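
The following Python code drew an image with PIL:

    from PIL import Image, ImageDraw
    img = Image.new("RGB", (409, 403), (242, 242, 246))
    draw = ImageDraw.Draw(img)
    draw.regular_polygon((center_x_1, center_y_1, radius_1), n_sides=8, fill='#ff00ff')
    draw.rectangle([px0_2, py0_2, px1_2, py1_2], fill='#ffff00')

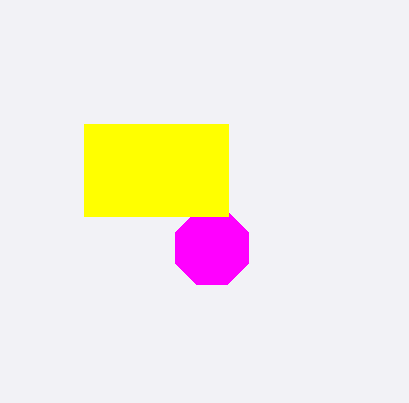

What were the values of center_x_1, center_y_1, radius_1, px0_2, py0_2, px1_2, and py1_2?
center_x_1 = 212; center_y_1 = 248; radius_1 = 40; px0_2 = 84; py0_2 = 124; px1_2 = 228; py1_2 = 216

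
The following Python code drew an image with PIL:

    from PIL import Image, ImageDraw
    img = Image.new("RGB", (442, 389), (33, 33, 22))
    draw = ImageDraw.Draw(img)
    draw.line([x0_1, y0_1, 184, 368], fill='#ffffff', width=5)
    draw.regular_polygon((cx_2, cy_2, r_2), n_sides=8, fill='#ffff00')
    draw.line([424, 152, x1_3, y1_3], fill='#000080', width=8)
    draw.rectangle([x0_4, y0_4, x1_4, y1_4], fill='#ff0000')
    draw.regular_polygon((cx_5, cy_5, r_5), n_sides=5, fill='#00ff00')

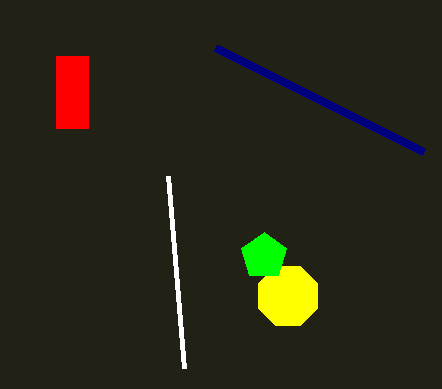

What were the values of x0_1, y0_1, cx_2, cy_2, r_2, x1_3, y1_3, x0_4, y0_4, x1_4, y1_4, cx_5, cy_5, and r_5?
x0_1 = 168; y0_1 = 176; cx_2 = 288; cy_2 = 296; r_2 = 32; x1_3 = 216; y1_3 = 48; x0_4 = 56; y0_4 = 56; x1_4 = 88; y1_4 = 128; cx_5 = 264; cy_5 = 256; r_5 = 24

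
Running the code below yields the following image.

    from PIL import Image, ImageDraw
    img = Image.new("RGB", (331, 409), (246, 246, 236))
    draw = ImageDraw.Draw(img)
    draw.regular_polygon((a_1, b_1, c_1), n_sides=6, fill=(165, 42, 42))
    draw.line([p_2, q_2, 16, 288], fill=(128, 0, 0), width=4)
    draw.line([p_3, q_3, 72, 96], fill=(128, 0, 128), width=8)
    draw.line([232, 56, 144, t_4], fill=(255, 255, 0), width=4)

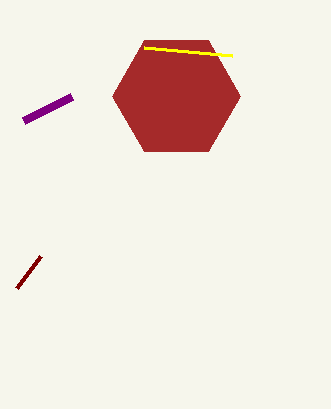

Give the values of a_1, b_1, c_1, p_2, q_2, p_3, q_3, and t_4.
a_1 = 176, b_1 = 96, c_1 = 64, p_2 = 40, q_2 = 256, p_3 = 24, q_3 = 120, t_4 = 48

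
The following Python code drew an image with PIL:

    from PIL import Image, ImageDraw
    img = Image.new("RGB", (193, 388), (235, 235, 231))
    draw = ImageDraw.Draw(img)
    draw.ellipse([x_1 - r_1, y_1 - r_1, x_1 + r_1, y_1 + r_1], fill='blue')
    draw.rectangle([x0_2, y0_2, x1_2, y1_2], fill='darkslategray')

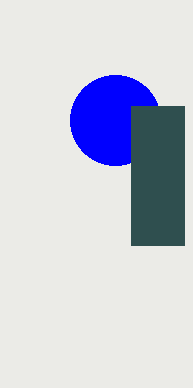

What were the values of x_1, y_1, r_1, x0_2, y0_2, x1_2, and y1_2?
x_1 = 115, y_1 = 120, r_1 = 45, x0_2 = 131, y0_2 = 106, x1_2 = 184, y1_2 = 245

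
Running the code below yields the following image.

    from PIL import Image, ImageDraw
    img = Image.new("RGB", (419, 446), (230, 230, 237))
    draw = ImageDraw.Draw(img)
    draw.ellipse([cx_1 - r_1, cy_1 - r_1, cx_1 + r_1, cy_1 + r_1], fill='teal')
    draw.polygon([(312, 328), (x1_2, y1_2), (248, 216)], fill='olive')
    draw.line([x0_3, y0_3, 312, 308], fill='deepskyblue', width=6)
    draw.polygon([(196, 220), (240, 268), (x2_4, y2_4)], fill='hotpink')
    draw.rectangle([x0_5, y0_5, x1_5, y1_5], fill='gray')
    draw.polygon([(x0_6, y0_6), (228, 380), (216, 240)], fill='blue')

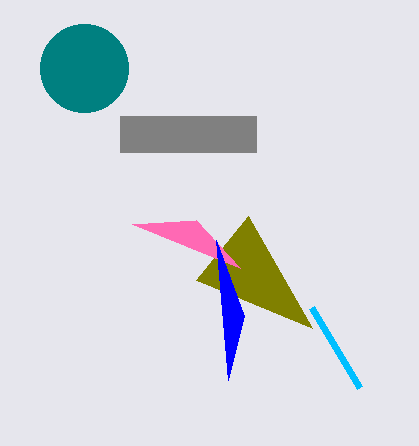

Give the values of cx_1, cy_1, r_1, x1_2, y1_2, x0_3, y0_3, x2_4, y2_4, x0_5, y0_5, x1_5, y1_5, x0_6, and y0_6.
cx_1 = 84
cy_1 = 68
r_1 = 44
x1_2 = 196
y1_2 = 280
x0_3 = 360
y0_3 = 388
x2_4 = 132
y2_4 = 224
x0_5 = 120
y0_5 = 116
x1_5 = 256
y1_5 = 152
x0_6 = 244
y0_6 = 316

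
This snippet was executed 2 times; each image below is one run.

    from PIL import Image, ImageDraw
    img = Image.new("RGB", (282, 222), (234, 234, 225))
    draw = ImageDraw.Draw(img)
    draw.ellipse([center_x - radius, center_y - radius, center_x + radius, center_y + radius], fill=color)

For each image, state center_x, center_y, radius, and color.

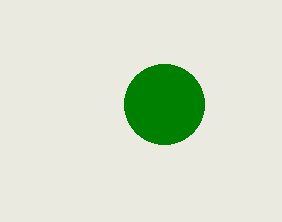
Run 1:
center_x = 164, center_y = 104, radius = 40, color = 'green'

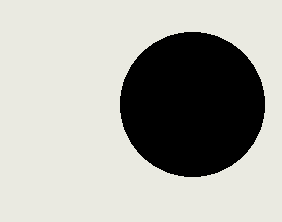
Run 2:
center_x = 192
center_y = 104
radius = 72
color = 'black'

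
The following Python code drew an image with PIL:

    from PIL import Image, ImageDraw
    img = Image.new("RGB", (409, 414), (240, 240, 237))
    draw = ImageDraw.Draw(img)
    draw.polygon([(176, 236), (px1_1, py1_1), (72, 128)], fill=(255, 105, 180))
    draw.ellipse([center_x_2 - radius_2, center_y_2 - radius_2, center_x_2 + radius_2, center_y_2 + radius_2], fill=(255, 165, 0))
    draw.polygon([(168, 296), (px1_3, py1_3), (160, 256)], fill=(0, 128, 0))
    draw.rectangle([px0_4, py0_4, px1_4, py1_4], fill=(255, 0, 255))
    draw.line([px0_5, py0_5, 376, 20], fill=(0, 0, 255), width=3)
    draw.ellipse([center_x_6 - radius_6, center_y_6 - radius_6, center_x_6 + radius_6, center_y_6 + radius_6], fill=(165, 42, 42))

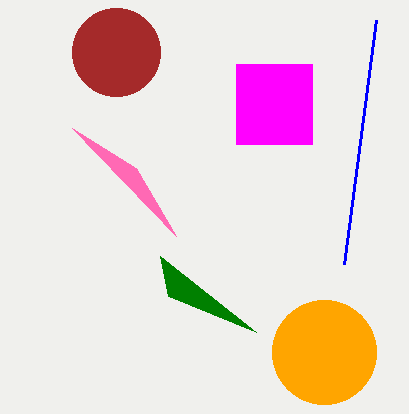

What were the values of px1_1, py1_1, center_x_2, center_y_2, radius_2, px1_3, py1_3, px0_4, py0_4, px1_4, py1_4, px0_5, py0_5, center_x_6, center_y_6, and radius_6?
px1_1 = 136, py1_1 = 168, center_x_2 = 324, center_y_2 = 352, radius_2 = 52, px1_3 = 256, py1_3 = 332, px0_4 = 236, py0_4 = 64, px1_4 = 312, py1_4 = 144, px0_5 = 344, py0_5 = 264, center_x_6 = 116, center_y_6 = 52, radius_6 = 44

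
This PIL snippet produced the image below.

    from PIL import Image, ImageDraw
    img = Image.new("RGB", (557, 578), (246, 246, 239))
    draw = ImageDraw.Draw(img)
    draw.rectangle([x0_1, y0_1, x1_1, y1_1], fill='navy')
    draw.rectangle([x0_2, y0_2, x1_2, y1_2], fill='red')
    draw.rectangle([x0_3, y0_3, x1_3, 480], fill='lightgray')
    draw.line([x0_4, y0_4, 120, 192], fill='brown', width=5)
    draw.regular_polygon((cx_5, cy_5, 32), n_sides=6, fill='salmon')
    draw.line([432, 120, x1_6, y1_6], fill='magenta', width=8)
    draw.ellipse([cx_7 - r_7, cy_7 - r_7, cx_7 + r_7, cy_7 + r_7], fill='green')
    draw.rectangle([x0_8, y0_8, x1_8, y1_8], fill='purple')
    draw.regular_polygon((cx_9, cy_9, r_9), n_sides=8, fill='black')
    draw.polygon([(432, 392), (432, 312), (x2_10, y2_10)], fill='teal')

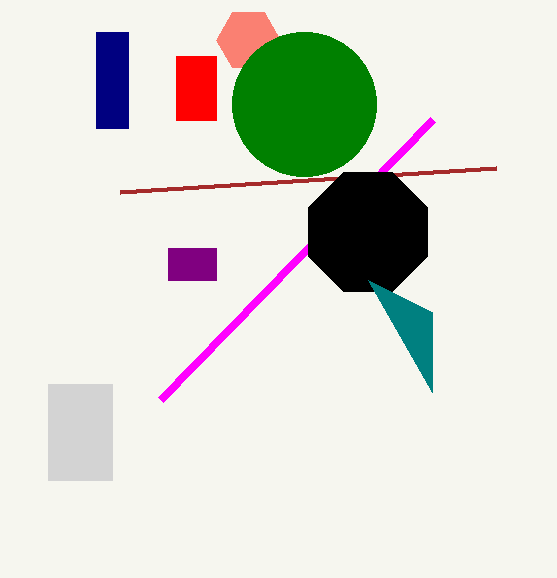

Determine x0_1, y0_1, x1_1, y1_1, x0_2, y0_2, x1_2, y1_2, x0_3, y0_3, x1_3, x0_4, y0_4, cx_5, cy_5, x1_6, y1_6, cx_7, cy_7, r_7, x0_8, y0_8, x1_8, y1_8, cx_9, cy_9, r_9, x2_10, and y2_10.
x0_1 = 96
y0_1 = 32
x1_1 = 128
y1_1 = 128
x0_2 = 176
y0_2 = 56
x1_2 = 216
y1_2 = 120
x0_3 = 48
y0_3 = 384
x1_3 = 112
x0_4 = 496
y0_4 = 168
cx_5 = 248
cy_5 = 40
x1_6 = 160
y1_6 = 400
cx_7 = 304
cy_7 = 104
r_7 = 72
x0_8 = 168
y0_8 = 248
x1_8 = 216
y1_8 = 280
cx_9 = 368
cy_9 = 232
r_9 = 64
x2_10 = 368
y2_10 = 280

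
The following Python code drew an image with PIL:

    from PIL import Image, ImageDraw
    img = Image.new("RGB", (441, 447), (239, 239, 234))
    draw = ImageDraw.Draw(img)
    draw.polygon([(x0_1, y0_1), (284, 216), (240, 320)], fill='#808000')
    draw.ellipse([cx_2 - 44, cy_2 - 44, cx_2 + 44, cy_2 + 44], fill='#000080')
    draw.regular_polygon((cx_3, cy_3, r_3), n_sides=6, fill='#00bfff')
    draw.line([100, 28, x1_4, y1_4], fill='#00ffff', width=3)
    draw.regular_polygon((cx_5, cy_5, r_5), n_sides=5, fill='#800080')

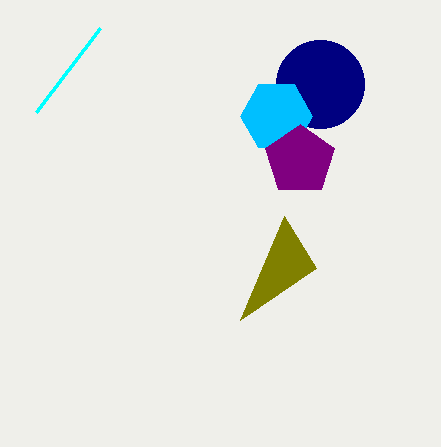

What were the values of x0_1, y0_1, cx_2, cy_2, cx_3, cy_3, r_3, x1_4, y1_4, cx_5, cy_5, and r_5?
x0_1 = 316; y0_1 = 268; cx_2 = 320; cy_2 = 84; cx_3 = 276; cy_3 = 116; r_3 = 36; x1_4 = 36; y1_4 = 112; cx_5 = 300; cy_5 = 160; r_5 = 36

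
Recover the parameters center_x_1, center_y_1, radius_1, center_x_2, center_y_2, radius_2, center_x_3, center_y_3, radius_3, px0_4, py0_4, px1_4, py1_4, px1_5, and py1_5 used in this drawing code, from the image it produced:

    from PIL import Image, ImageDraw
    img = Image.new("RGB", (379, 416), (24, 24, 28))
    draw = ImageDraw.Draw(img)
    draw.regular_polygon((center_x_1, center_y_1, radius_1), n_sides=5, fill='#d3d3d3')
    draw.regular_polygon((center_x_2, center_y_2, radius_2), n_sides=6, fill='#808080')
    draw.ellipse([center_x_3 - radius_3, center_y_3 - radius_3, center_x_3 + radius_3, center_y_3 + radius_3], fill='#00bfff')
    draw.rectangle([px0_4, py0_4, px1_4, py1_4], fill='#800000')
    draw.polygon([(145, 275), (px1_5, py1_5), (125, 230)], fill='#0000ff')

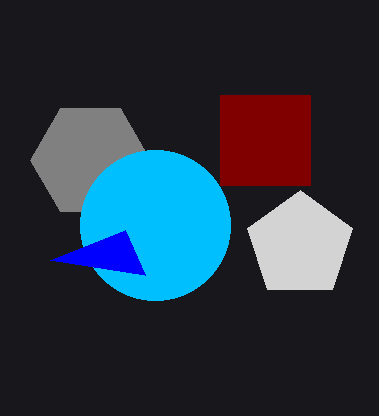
center_x_1 = 300; center_y_1 = 245; radius_1 = 55; center_x_2 = 90; center_y_2 = 160; radius_2 = 60; center_x_3 = 155; center_y_3 = 225; radius_3 = 75; px0_4 = 220; py0_4 = 95; px1_4 = 310; py1_4 = 185; px1_5 = 50; py1_5 = 260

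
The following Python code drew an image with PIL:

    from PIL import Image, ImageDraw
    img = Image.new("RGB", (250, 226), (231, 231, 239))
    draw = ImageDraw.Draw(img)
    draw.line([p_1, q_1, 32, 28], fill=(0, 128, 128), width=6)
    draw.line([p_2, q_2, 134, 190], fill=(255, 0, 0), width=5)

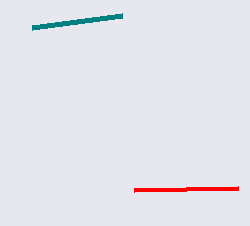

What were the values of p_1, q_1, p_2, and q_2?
p_1 = 122, q_1 = 16, p_2 = 238, q_2 = 188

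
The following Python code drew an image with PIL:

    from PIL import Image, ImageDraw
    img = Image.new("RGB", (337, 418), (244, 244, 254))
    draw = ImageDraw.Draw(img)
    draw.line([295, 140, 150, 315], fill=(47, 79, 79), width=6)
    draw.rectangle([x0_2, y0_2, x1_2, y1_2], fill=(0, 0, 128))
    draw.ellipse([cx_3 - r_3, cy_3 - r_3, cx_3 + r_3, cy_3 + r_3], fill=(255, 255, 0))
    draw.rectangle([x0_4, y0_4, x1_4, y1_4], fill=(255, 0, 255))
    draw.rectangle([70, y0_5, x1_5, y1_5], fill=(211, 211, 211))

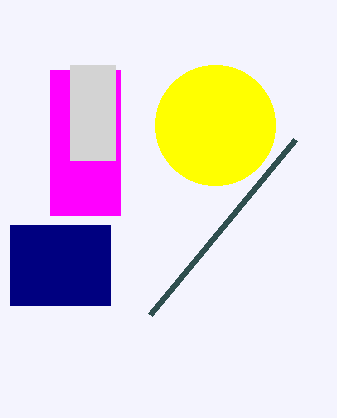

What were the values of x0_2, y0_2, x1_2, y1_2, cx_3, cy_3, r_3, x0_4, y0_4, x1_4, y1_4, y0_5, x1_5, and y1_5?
x0_2 = 10
y0_2 = 225
x1_2 = 110
y1_2 = 305
cx_3 = 215
cy_3 = 125
r_3 = 60
x0_4 = 50
y0_4 = 70
x1_4 = 120
y1_4 = 215
y0_5 = 65
x1_5 = 115
y1_5 = 160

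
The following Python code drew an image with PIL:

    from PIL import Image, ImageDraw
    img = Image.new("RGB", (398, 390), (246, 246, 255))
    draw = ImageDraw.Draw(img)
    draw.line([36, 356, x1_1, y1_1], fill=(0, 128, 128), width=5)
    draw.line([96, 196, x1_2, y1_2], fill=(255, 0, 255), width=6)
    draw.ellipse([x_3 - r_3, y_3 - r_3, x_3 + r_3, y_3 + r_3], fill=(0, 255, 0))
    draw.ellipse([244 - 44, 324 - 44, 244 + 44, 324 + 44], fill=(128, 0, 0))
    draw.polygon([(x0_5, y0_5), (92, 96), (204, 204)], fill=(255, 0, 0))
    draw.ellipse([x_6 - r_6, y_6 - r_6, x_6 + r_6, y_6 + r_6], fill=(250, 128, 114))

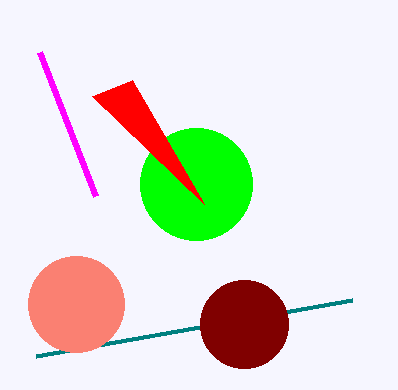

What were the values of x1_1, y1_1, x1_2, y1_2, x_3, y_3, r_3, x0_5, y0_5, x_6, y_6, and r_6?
x1_1 = 352
y1_1 = 300
x1_2 = 40
y1_2 = 52
x_3 = 196
y_3 = 184
r_3 = 56
x0_5 = 132
y0_5 = 80
x_6 = 76
y_6 = 304
r_6 = 48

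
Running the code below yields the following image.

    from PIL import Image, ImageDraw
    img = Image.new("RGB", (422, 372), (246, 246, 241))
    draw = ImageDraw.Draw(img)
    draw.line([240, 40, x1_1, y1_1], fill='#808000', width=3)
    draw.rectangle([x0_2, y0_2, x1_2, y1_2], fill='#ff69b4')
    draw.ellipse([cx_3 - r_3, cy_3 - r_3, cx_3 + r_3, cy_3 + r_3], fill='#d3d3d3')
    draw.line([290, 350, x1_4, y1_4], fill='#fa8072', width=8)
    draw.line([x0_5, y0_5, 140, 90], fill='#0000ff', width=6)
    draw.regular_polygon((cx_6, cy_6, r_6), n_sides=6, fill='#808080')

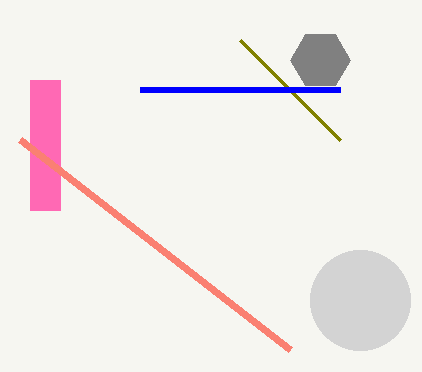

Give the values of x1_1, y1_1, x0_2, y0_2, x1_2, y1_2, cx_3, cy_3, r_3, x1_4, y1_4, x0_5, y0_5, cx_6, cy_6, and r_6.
x1_1 = 340, y1_1 = 140, x0_2 = 30, y0_2 = 80, x1_2 = 60, y1_2 = 210, cx_3 = 360, cy_3 = 300, r_3 = 50, x1_4 = 20, y1_4 = 140, x0_5 = 340, y0_5 = 90, cx_6 = 320, cy_6 = 60, r_6 = 30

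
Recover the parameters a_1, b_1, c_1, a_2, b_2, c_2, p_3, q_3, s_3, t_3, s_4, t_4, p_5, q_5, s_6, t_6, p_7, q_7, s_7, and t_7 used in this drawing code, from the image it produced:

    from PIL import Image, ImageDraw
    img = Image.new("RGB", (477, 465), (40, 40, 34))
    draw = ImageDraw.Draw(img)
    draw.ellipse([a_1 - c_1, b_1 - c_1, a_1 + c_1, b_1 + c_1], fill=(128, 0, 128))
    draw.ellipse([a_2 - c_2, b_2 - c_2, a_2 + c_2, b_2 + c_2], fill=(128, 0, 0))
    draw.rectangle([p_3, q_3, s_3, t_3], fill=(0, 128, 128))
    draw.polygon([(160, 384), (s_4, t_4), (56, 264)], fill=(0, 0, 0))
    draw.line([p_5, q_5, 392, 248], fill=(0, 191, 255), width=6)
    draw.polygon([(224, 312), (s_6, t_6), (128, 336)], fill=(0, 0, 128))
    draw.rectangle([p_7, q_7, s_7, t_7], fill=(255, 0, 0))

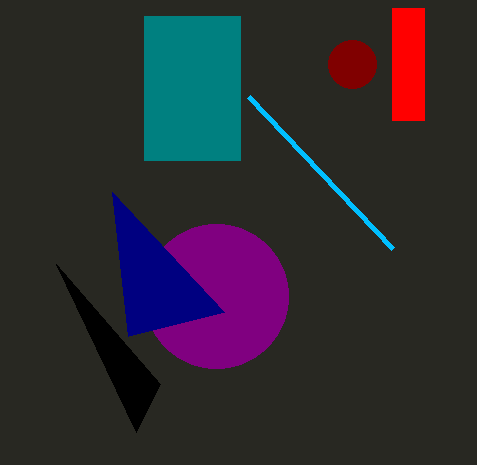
a_1 = 216
b_1 = 296
c_1 = 72
a_2 = 352
b_2 = 64
c_2 = 24
p_3 = 144
q_3 = 16
s_3 = 240
t_3 = 160
s_4 = 136
t_4 = 432
p_5 = 248
q_5 = 96
s_6 = 112
t_6 = 192
p_7 = 392
q_7 = 8
s_7 = 424
t_7 = 120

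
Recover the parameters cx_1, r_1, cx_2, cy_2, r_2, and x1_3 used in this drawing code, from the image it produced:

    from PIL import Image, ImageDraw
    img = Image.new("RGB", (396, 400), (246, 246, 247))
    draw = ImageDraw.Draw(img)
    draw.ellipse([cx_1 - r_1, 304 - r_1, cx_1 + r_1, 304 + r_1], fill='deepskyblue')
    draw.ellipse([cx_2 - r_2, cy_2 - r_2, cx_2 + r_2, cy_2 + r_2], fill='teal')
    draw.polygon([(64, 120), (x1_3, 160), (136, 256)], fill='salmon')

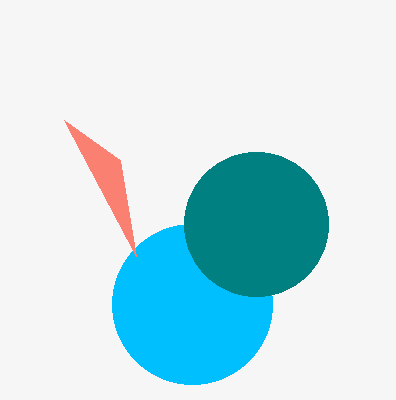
cx_1 = 192, r_1 = 80, cx_2 = 256, cy_2 = 224, r_2 = 72, x1_3 = 120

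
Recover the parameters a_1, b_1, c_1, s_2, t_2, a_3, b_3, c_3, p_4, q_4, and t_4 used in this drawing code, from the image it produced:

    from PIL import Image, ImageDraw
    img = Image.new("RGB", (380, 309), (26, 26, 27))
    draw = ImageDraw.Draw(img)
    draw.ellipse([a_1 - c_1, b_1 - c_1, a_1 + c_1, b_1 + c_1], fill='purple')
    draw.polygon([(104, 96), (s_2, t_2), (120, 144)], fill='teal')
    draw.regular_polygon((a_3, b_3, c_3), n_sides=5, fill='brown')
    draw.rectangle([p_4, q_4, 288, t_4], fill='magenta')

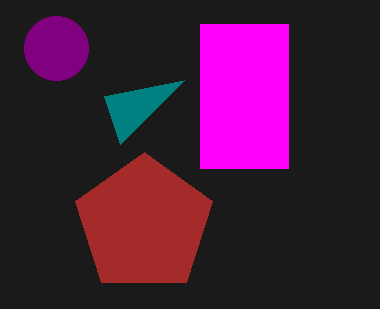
a_1 = 56
b_1 = 48
c_1 = 32
s_2 = 184
t_2 = 80
a_3 = 144
b_3 = 224
c_3 = 72
p_4 = 200
q_4 = 24
t_4 = 168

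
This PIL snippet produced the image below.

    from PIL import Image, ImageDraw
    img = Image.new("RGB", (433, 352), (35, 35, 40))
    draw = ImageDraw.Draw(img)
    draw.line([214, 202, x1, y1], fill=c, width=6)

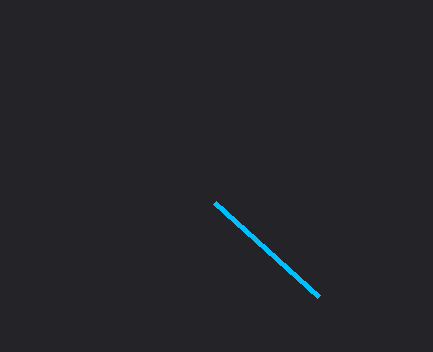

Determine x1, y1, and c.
x1 = 318, y1 = 296, c = 'deepskyblue'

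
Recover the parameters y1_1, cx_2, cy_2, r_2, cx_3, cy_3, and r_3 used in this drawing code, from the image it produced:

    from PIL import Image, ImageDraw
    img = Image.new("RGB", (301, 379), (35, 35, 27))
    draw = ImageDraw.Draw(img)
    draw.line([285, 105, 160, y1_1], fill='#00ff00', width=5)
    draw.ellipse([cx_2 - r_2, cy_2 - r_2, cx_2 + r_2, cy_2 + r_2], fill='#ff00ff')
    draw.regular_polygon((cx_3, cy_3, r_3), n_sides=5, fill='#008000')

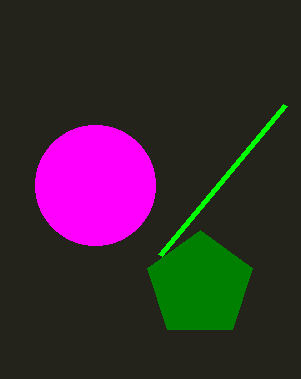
y1_1 = 255; cx_2 = 95; cy_2 = 185; r_2 = 60; cx_3 = 200; cy_3 = 285; r_3 = 55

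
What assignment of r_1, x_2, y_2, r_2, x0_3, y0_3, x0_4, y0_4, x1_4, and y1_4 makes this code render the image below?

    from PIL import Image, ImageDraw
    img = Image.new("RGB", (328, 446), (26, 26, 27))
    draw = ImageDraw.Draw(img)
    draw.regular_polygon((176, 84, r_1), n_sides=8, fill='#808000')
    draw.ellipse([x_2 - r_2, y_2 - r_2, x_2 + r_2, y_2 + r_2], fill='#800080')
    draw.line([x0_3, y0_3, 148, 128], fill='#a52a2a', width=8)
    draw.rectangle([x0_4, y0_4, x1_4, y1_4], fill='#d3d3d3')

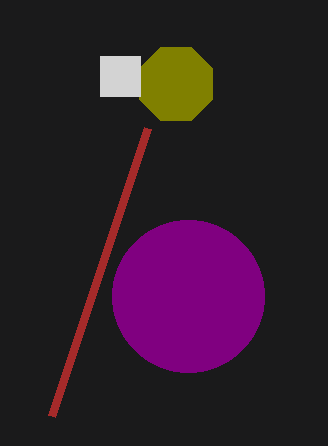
r_1 = 40; x_2 = 188; y_2 = 296; r_2 = 76; x0_3 = 52; y0_3 = 416; x0_4 = 100; y0_4 = 56; x1_4 = 140; y1_4 = 96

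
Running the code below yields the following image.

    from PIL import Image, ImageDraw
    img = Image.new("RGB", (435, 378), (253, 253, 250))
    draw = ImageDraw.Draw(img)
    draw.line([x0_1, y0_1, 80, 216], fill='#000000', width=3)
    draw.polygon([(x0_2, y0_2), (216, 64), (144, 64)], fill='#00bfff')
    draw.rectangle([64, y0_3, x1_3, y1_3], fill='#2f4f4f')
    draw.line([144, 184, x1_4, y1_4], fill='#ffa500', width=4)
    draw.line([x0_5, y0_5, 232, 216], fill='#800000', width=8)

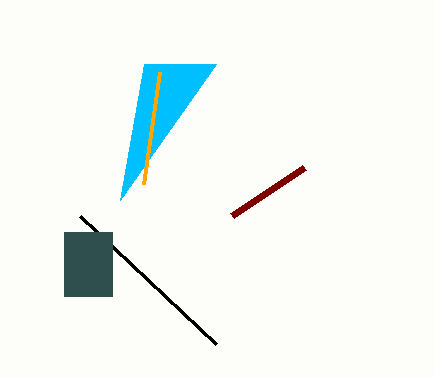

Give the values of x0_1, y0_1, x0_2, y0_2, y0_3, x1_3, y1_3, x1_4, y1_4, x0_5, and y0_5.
x0_1 = 216
y0_1 = 344
x0_2 = 120
y0_2 = 200
y0_3 = 232
x1_3 = 112
y1_3 = 296
x1_4 = 160
y1_4 = 72
x0_5 = 304
y0_5 = 168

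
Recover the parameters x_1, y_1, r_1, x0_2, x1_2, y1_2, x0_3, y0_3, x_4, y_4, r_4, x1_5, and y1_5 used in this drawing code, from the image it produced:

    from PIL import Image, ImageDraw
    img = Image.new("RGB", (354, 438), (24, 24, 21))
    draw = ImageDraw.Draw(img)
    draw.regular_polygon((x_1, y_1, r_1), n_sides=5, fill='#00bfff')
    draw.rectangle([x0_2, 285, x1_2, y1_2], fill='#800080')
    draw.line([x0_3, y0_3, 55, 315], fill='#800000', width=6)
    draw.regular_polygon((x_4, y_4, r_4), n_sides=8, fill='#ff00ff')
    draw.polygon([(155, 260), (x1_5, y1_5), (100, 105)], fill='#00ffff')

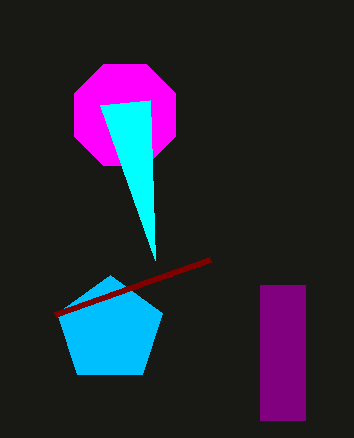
x_1 = 110, y_1 = 330, r_1 = 55, x0_2 = 260, x1_2 = 305, y1_2 = 420, x0_3 = 210, y0_3 = 260, x_4 = 125, y_4 = 115, r_4 = 55, x1_5 = 150, y1_5 = 100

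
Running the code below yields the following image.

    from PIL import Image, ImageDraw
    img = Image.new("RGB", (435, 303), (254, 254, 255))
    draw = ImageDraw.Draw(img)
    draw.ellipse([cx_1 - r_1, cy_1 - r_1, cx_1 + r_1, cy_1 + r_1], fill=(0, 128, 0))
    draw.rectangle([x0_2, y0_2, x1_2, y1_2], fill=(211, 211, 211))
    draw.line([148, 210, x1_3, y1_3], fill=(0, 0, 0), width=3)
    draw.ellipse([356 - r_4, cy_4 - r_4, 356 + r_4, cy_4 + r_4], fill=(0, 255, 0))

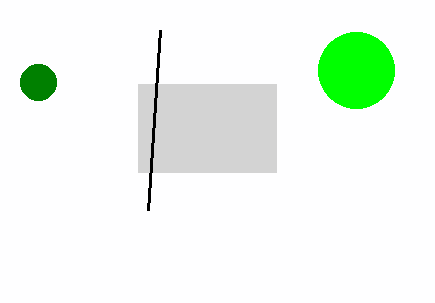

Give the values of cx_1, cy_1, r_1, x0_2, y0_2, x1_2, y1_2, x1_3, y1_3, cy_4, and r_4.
cx_1 = 38
cy_1 = 82
r_1 = 18
x0_2 = 138
y0_2 = 84
x1_2 = 276
y1_2 = 172
x1_3 = 160
y1_3 = 30
cy_4 = 70
r_4 = 38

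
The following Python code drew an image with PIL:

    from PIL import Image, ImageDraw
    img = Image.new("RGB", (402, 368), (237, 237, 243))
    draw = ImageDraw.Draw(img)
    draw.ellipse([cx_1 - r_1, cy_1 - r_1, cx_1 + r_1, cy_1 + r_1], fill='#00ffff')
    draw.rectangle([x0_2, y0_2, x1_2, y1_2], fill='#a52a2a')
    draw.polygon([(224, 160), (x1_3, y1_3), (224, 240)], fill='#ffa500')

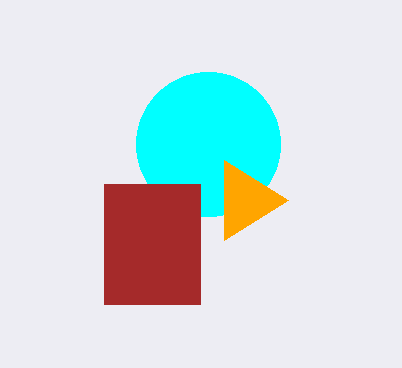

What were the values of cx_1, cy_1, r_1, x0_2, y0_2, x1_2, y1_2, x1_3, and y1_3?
cx_1 = 208
cy_1 = 144
r_1 = 72
x0_2 = 104
y0_2 = 184
x1_2 = 200
y1_2 = 304
x1_3 = 288
y1_3 = 200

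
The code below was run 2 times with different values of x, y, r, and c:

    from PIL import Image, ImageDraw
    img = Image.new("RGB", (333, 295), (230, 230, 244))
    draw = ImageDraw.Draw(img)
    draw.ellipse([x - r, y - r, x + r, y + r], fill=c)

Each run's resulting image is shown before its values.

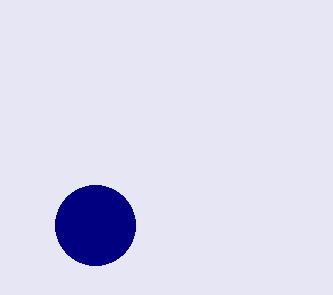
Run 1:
x = 95; y = 225; r = 40; c = 'navy'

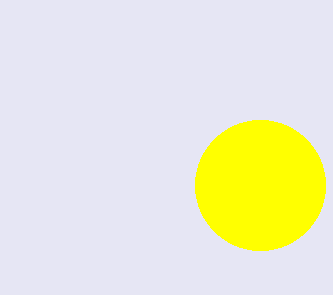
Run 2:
x = 260
y = 185
r = 65
c = 'yellow'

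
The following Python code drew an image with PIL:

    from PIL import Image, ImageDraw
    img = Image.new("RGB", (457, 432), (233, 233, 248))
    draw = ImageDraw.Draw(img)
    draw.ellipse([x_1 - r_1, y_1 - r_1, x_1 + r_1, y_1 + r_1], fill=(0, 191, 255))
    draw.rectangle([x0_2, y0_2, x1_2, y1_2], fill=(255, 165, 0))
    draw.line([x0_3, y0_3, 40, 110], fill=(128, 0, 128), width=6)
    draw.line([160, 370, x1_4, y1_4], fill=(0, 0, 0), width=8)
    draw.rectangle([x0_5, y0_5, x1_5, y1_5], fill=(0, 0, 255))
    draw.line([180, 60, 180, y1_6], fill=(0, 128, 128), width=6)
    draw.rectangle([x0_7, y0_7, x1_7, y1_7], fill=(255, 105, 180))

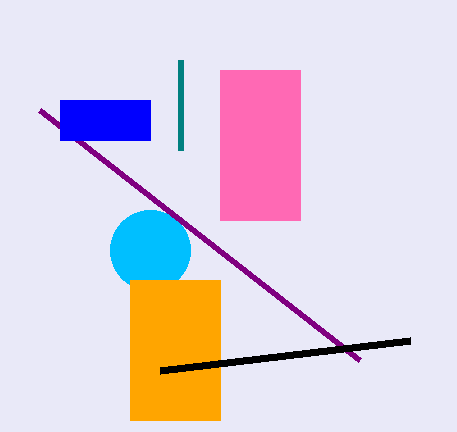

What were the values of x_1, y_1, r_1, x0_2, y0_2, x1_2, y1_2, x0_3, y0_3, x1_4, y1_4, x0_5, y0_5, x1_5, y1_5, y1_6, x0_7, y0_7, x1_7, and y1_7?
x_1 = 150; y_1 = 250; r_1 = 40; x0_2 = 130; y0_2 = 280; x1_2 = 220; y1_2 = 420; x0_3 = 360; y0_3 = 360; x1_4 = 410; y1_4 = 340; x0_5 = 60; y0_5 = 100; x1_5 = 150; y1_5 = 140; y1_6 = 150; x0_7 = 220; y0_7 = 70; x1_7 = 300; y1_7 = 220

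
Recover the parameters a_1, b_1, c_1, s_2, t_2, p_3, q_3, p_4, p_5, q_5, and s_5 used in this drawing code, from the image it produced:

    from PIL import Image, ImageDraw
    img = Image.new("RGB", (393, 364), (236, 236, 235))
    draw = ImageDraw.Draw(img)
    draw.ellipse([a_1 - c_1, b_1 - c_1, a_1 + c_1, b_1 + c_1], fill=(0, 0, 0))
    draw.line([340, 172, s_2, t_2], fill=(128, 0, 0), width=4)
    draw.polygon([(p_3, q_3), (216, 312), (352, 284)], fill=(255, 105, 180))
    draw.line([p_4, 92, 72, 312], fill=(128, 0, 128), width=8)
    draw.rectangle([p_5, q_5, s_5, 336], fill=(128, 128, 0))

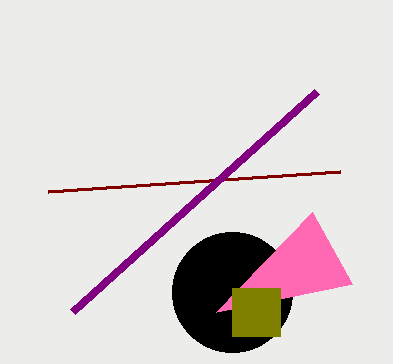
a_1 = 232, b_1 = 292, c_1 = 60, s_2 = 48, t_2 = 192, p_3 = 312, q_3 = 212, p_4 = 316, p_5 = 232, q_5 = 288, s_5 = 280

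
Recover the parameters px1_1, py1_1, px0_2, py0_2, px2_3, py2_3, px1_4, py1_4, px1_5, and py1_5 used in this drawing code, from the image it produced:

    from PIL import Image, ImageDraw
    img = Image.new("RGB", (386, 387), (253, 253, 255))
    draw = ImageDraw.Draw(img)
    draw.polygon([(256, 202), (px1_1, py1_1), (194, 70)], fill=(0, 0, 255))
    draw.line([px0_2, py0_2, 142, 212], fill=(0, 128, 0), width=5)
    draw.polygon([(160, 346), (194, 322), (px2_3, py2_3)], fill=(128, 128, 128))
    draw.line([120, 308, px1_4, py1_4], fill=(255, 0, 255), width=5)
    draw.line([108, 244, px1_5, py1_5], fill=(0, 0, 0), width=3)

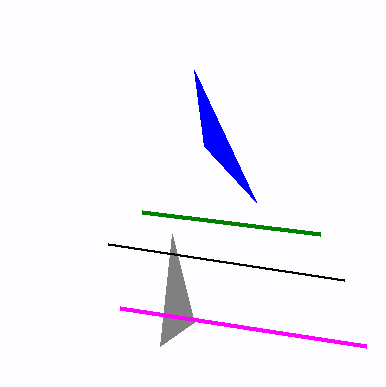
px1_1 = 204, py1_1 = 146, px0_2 = 320, py0_2 = 234, px2_3 = 172, py2_3 = 234, px1_4 = 366, py1_4 = 346, px1_5 = 344, py1_5 = 280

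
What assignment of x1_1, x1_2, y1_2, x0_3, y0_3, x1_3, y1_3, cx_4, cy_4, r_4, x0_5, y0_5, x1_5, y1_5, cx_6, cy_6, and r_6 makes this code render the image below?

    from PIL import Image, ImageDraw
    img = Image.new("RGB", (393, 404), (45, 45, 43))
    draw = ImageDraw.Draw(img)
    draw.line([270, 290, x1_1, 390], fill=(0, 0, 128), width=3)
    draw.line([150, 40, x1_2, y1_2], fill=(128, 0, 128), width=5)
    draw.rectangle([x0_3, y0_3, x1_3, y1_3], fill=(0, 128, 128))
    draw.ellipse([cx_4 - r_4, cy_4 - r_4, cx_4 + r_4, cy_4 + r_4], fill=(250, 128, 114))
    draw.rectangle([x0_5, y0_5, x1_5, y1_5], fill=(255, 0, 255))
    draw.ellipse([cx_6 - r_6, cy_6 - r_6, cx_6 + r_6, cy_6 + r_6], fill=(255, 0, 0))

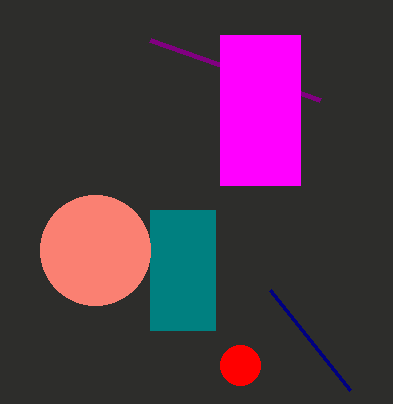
x1_1 = 350, x1_2 = 320, y1_2 = 100, x0_3 = 150, y0_3 = 210, x1_3 = 215, y1_3 = 330, cx_4 = 95, cy_4 = 250, r_4 = 55, x0_5 = 220, y0_5 = 35, x1_5 = 300, y1_5 = 185, cx_6 = 240, cy_6 = 365, r_6 = 20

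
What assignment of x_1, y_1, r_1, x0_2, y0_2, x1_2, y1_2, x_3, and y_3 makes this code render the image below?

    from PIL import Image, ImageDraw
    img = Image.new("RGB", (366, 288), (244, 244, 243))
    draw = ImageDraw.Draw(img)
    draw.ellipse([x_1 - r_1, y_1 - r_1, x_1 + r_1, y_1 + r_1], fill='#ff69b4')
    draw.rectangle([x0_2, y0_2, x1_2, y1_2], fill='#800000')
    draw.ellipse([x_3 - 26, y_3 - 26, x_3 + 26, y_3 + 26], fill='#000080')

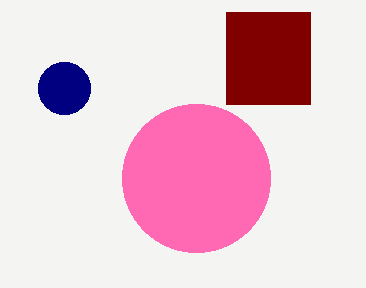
x_1 = 196, y_1 = 178, r_1 = 74, x0_2 = 226, y0_2 = 12, x1_2 = 310, y1_2 = 104, x_3 = 64, y_3 = 88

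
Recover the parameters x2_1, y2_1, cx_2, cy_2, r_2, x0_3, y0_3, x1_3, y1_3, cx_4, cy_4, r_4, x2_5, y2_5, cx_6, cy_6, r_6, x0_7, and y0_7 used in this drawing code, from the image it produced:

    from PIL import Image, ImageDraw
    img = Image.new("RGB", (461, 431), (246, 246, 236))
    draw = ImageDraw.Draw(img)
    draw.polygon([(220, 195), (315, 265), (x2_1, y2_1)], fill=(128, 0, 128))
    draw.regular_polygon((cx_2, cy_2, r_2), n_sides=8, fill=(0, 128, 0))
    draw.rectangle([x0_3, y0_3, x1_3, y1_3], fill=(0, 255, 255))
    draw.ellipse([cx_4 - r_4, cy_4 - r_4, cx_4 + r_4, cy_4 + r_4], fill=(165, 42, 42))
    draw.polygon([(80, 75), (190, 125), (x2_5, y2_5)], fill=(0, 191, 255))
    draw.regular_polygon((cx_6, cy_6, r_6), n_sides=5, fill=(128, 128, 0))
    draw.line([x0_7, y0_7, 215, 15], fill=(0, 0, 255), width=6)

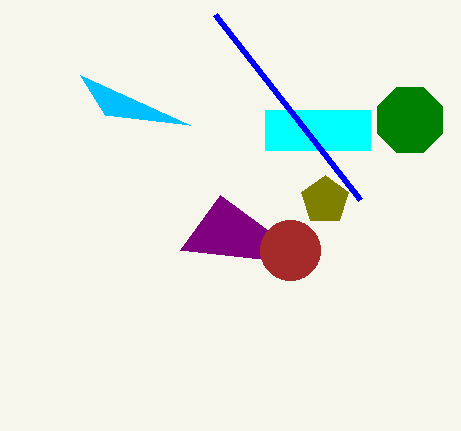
x2_1 = 180
y2_1 = 250
cx_2 = 410
cy_2 = 120
r_2 = 35
x0_3 = 265
y0_3 = 110
x1_3 = 370
y1_3 = 150
cx_4 = 290
cy_4 = 250
r_4 = 30
x2_5 = 105
y2_5 = 115
cx_6 = 325
cy_6 = 200
r_6 = 25
x0_7 = 360
y0_7 = 200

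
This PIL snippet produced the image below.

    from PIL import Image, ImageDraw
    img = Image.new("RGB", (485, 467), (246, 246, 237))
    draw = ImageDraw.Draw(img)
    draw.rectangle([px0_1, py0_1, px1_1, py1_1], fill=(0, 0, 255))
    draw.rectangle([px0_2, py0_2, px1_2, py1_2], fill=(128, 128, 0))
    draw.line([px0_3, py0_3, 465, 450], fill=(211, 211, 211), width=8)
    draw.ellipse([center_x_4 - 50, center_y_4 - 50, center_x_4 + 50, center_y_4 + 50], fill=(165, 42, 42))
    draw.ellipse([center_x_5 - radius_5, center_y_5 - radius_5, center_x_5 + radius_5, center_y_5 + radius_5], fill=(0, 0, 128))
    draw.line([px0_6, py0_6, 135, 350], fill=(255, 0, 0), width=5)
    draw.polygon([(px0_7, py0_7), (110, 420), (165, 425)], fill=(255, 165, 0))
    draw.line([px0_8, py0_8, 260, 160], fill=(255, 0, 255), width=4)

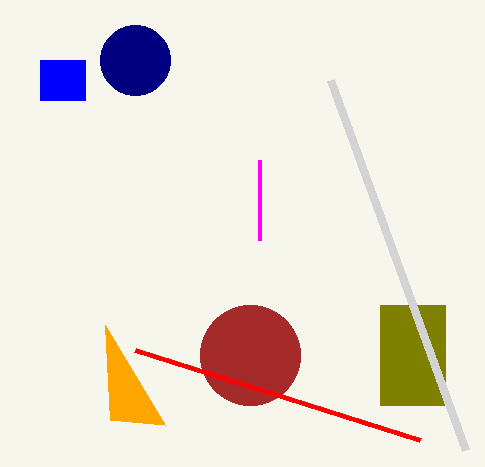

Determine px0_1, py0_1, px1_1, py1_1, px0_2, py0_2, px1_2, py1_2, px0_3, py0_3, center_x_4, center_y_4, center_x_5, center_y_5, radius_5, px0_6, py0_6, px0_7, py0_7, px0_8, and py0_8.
px0_1 = 40, py0_1 = 60, px1_1 = 85, py1_1 = 100, px0_2 = 380, py0_2 = 305, px1_2 = 445, py1_2 = 405, px0_3 = 330, py0_3 = 80, center_x_4 = 250, center_y_4 = 355, center_x_5 = 135, center_y_5 = 60, radius_5 = 35, px0_6 = 420, py0_6 = 440, px0_7 = 105, py0_7 = 325, px0_8 = 260, py0_8 = 240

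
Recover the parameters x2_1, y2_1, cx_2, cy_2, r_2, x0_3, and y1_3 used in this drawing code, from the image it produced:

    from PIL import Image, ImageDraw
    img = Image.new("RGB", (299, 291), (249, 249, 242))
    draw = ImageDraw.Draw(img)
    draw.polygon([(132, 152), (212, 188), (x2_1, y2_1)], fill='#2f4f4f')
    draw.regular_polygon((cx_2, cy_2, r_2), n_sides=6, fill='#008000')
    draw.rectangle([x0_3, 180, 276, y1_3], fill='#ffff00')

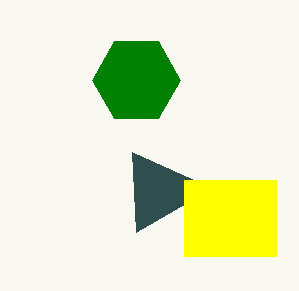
x2_1 = 136; y2_1 = 232; cx_2 = 136; cy_2 = 80; r_2 = 44; x0_3 = 184; y1_3 = 256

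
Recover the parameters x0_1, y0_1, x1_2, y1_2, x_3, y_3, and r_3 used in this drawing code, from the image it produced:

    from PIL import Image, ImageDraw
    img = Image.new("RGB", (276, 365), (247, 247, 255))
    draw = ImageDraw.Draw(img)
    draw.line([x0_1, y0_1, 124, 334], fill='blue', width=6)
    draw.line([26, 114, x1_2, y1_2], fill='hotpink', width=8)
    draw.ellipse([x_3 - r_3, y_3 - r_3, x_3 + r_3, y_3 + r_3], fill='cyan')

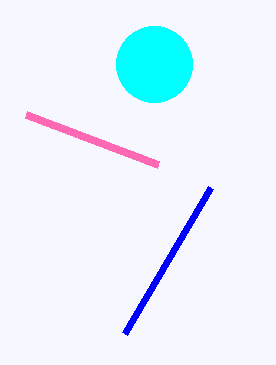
x0_1 = 210; y0_1 = 188; x1_2 = 158; y1_2 = 164; x_3 = 154; y_3 = 64; r_3 = 38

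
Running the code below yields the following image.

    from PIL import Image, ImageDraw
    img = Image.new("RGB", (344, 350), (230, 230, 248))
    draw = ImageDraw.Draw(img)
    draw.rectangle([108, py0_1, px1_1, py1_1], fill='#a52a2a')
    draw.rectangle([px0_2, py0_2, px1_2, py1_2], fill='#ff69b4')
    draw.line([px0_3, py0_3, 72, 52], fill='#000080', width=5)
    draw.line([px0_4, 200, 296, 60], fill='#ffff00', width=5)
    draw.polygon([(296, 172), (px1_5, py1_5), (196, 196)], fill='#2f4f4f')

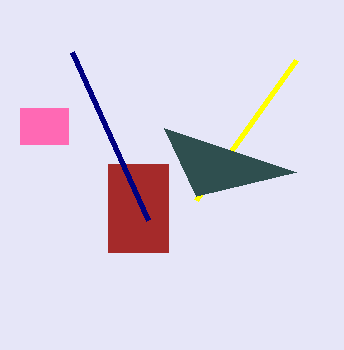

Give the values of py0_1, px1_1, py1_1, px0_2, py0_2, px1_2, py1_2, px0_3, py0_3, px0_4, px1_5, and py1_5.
py0_1 = 164; px1_1 = 168; py1_1 = 252; px0_2 = 20; py0_2 = 108; px1_2 = 68; py1_2 = 144; px0_3 = 148; py0_3 = 220; px0_4 = 196; px1_5 = 164; py1_5 = 128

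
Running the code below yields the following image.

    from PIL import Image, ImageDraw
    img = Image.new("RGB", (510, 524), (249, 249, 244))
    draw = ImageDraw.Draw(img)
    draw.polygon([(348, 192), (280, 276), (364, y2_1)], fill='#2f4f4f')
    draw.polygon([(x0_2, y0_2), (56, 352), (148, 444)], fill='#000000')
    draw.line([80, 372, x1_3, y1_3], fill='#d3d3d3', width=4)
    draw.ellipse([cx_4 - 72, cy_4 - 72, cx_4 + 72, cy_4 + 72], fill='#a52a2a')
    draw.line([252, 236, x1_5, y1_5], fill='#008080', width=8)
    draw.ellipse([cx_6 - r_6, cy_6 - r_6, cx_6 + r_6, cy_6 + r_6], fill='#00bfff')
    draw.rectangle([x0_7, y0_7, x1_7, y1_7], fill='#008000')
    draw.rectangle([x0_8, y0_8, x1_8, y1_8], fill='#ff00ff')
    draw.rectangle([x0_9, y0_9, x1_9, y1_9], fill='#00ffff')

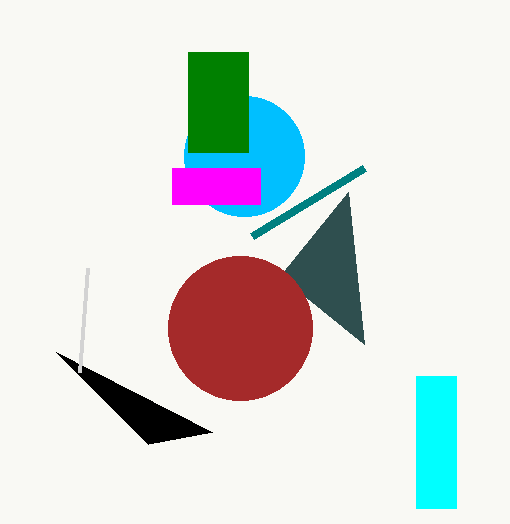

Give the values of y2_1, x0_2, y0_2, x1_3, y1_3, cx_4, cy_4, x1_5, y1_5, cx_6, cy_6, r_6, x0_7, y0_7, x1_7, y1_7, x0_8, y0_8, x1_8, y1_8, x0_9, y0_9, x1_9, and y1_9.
y2_1 = 344, x0_2 = 212, y0_2 = 432, x1_3 = 88, y1_3 = 268, cx_4 = 240, cy_4 = 328, x1_5 = 364, y1_5 = 168, cx_6 = 244, cy_6 = 156, r_6 = 60, x0_7 = 188, y0_7 = 52, x1_7 = 248, y1_7 = 152, x0_8 = 172, y0_8 = 168, x1_8 = 260, y1_8 = 204, x0_9 = 416, y0_9 = 376, x1_9 = 456, y1_9 = 508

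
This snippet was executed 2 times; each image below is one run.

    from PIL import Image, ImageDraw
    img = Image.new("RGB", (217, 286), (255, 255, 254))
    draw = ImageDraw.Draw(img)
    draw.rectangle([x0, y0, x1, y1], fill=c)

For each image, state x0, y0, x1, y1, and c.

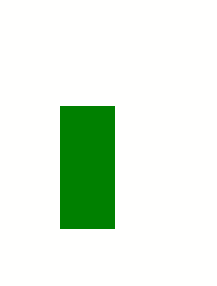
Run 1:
x0 = 60; y0 = 106; x1 = 114; y1 = 228; c = 'green'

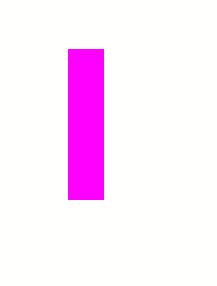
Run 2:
x0 = 68; y0 = 49; x1 = 103; y1 = 199; c = 'magenta'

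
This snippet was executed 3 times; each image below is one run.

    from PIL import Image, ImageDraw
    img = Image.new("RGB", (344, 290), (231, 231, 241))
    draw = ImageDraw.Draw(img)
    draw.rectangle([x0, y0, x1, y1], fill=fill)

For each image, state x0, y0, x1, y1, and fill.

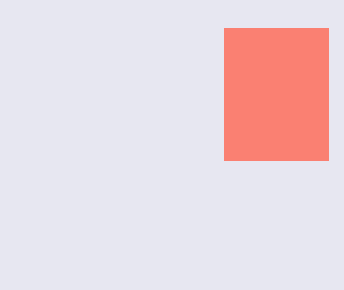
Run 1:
x0 = 224; y0 = 28; x1 = 328; y1 = 160; fill = 'salmon'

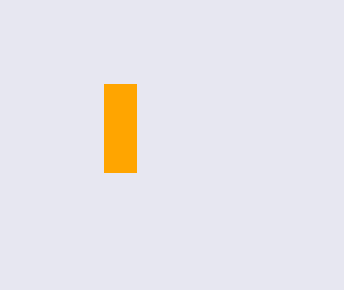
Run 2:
x0 = 104; y0 = 84; x1 = 136; y1 = 172; fill = 'orange'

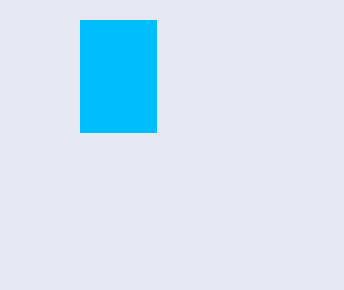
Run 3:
x0 = 80; y0 = 20; x1 = 156; y1 = 132; fill = 'deepskyblue'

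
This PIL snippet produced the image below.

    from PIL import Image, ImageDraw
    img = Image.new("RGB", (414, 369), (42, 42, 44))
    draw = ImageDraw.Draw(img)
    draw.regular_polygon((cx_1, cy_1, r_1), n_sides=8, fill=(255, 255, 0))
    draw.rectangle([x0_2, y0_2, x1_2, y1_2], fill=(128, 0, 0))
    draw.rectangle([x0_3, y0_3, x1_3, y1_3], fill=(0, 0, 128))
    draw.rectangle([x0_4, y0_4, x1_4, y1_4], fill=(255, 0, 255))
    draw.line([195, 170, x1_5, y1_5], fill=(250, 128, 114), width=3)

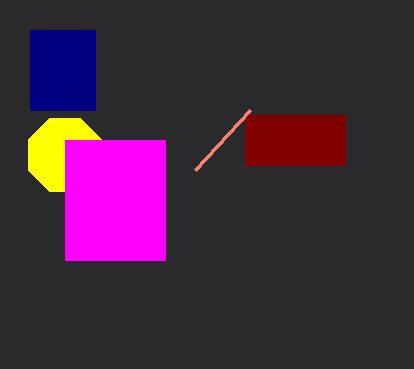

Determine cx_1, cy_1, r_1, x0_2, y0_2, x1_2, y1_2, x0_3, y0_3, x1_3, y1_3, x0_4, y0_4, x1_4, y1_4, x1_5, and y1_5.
cx_1 = 65, cy_1 = 155, r_1 = 40, x0_2 = 245, y0_2 = 115, x1_2 = 345, y1_2 = 165, x0_3 = 30, y0_3 = 30, x1_3 = 95, y1_3 = 110, x0_4 = 65, y0_4 = 140, x1_4 = 165, y1_4 = 260, x1_5 = 250, y1_5 = 110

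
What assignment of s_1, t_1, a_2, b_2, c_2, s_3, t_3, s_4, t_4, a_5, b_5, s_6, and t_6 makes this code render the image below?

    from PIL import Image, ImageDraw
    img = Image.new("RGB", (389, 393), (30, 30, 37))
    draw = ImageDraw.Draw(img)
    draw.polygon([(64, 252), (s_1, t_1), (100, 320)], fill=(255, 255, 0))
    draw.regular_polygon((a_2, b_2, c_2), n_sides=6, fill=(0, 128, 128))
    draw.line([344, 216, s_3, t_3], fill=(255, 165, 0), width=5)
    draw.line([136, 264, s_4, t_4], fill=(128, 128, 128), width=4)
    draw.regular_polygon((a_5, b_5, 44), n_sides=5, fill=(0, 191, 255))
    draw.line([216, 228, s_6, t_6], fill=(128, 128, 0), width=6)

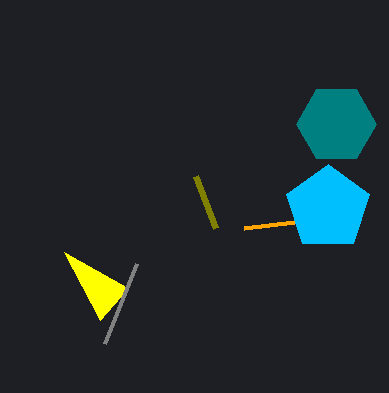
s_1 = 128; t_1 = 288; a_2 = 336; b_2 = 124; c_2 = 40; s_3 = 244; t_3 = 228; s_4 = 104; t_4 = 344; a_5 = 328; b_5 = 208; s_6 = 196; t_6 = 176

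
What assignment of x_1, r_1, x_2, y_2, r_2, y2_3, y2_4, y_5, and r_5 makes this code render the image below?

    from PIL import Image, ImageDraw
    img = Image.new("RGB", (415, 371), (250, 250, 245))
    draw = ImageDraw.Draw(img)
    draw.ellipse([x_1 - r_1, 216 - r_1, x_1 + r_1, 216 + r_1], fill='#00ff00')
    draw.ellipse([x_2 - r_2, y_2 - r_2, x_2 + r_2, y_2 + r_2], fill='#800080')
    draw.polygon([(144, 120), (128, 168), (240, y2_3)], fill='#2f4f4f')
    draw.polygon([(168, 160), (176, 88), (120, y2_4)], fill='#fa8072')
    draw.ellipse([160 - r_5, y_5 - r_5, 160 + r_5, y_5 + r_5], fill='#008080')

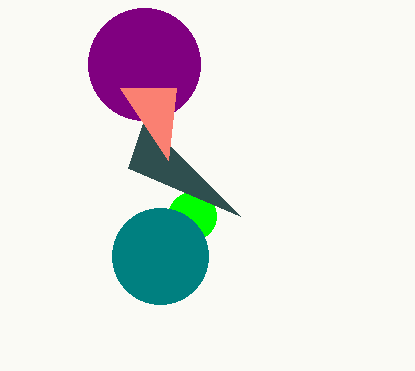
x_1 = 192; r_1 = 24; x_2 = 144; y_2 = 64; r_2 = 56; y2_3 = 216; y2_4 = 88; y_5 = 256; r_5 = 48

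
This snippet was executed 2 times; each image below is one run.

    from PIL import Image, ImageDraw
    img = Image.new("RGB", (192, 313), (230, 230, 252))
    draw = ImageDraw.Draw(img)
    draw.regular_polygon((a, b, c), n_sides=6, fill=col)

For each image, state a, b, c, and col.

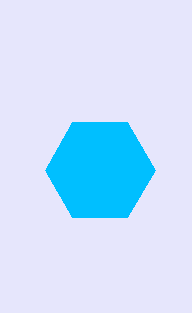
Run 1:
a = 100, b = 170, c = 55, col = 'deepskyblue'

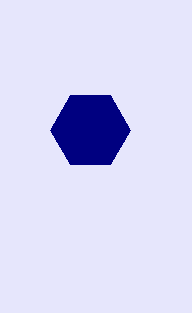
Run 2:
a = 90; b = 130; c = 40; col = 'navy'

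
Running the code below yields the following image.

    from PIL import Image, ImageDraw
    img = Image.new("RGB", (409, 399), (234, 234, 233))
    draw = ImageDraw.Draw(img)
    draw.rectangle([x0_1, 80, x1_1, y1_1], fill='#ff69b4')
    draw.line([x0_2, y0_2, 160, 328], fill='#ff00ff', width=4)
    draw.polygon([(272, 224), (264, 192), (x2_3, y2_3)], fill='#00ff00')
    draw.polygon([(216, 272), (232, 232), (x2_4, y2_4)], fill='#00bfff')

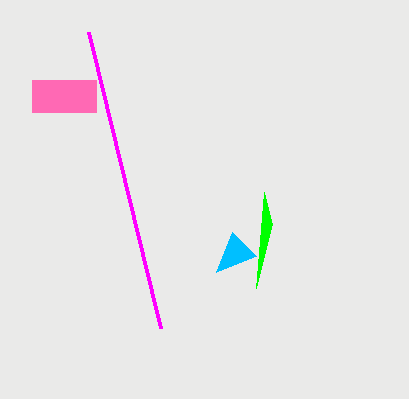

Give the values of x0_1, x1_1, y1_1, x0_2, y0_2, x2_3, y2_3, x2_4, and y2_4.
x0_1 = 32; x1_1 = 96; y1_1 = 112; x0_2 = 88; y0_2 = 32; x2_3 = 256; y2_3 = 288; x2_4 = 256; y2_4 = 256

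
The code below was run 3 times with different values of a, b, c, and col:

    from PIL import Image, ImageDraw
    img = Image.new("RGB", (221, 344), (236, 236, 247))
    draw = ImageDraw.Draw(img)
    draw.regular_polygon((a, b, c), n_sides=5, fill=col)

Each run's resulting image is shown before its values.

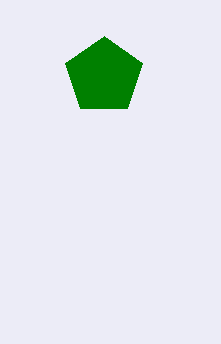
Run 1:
a = 104
b = 76
c = 40
col = 'green'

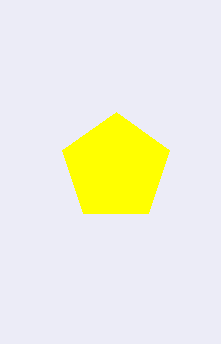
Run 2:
a = 116
b = 168
c = 56
col = 'yellow'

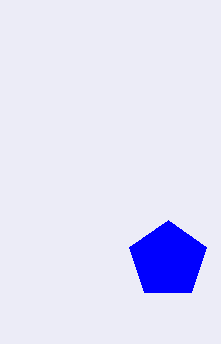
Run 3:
a = 168; b = 260; c = 40; col = 'blue'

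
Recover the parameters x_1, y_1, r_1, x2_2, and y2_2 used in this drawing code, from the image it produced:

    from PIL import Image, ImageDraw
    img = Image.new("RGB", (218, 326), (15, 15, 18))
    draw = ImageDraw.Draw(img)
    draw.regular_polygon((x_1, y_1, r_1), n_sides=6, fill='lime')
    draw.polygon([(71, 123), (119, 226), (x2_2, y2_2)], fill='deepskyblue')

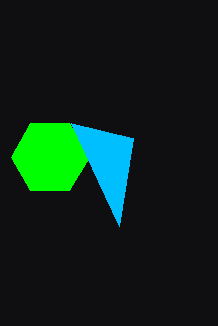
x_1 = 50; y_1 = 157; r_1 = 39; x2_2 = 133; y2_2 = 138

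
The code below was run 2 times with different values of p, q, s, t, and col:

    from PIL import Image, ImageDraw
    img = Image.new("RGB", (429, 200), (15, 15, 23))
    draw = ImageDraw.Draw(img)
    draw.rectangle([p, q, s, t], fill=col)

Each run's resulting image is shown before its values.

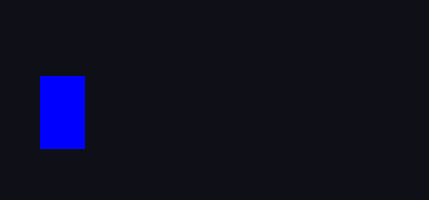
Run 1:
p = 40; q = 76; s = 84; t = 148; col = 'blue'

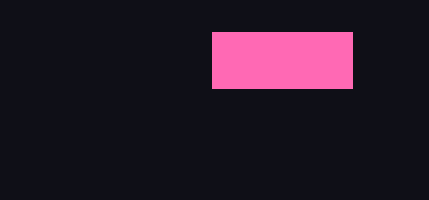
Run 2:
p = 212
q = 32
s = 352
t = 88
col = 'hotpink'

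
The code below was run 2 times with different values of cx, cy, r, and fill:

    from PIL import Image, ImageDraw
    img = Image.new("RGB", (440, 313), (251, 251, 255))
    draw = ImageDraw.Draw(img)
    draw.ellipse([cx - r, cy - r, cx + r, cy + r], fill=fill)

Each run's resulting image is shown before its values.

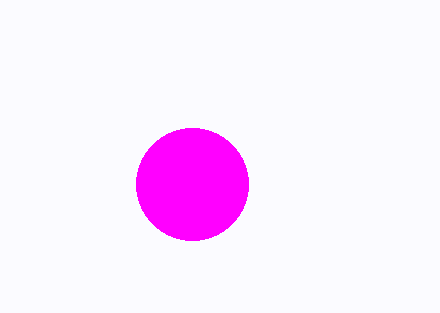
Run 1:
cx = 192
cy = 184
r = 56
fill = 'magenta'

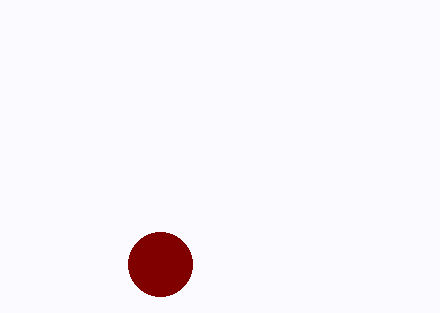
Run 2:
cx = 160
cy = 264
r = 32
fill = 'maroon'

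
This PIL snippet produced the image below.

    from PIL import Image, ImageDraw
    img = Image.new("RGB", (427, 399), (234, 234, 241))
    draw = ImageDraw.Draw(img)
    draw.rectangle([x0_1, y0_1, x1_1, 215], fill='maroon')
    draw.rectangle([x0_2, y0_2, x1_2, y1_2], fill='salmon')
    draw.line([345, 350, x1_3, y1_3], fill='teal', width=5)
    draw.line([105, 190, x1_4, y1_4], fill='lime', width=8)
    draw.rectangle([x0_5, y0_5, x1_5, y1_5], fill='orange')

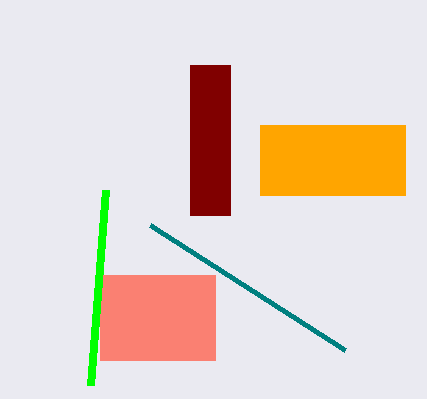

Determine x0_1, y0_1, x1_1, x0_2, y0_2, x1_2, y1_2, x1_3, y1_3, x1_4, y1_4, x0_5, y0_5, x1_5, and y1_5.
x0_1 = 190; y0_1 = 65; x1_1 = 230; x0_2 = 100; y0_2 = 275; x1_2 = 215; y1_2 = 360; x1_3 = 150; y1_3 = 225; x1_4 = 90; y1_4 = 385; x0_5 = 260; y0_5 = 125; x1_5 = 405; y1_5 = 195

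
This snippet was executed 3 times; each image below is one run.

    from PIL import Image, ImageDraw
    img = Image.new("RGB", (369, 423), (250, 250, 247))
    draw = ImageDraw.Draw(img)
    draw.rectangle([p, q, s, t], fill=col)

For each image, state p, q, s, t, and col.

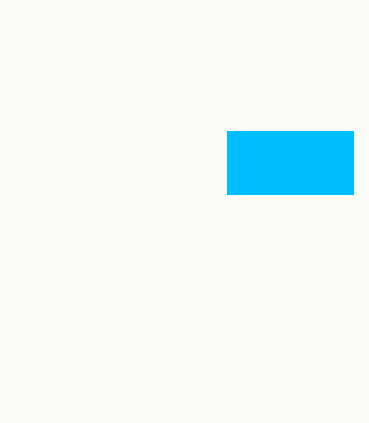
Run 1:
p = 227; q = 131; s = 353; t = 194; col = 'deepskyblue'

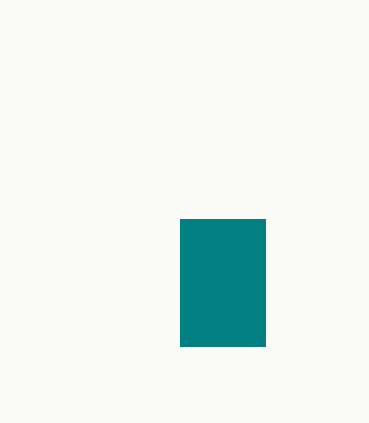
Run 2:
p = 180; q = 219; s = 265; t = 346; col = 'teal'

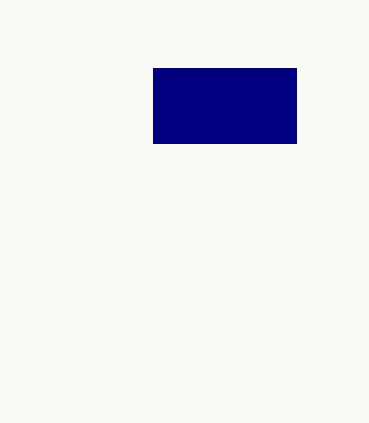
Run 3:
p = 153
q = 68
s = 296
t = 143
col = 'navy'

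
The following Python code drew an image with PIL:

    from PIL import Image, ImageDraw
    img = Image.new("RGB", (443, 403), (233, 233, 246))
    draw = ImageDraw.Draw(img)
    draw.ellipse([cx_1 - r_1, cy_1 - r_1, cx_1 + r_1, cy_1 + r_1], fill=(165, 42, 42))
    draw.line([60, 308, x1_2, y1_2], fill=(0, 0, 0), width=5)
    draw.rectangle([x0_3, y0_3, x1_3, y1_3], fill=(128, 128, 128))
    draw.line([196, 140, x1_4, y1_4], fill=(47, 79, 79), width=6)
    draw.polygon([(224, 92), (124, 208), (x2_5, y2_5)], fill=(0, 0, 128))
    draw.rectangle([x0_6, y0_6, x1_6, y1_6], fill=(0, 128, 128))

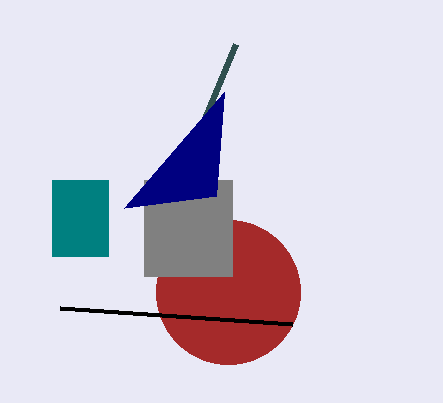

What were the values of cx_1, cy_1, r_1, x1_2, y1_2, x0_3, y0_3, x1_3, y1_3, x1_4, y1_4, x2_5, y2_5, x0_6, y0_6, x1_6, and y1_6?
cx_1 = 228; cy_1 = 292; r_1 = 72; x1_2 = 292; y1_2 = 324; x0_3 = 144; y0_3 = 180; x1_3 = 232; y1_3 = 276; x1_4 = 236; y1_4 = 44; x2_5 = 216; y2_5 = 196; x0_6 = 52; y0_6 = 180; x1_6 = 108; y1_6 = 256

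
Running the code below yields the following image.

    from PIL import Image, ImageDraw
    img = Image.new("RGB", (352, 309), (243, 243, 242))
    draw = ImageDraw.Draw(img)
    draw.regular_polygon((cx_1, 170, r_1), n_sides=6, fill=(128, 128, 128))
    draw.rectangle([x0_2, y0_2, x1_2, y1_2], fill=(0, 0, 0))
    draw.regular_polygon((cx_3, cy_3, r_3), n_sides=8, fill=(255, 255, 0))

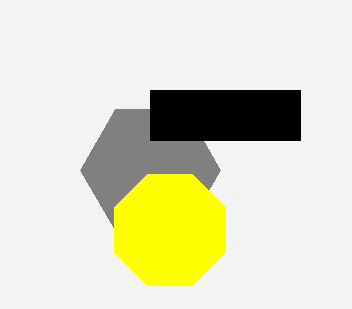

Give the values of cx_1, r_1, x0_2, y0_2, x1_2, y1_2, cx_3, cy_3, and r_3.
cx_1 = 150
r_1 = 70
x0_2 = 150
y0_2 = 90
x1_2 = 300
y1_2 = 140
cx_3 = 170
cy_3 = 230
r_3 = 60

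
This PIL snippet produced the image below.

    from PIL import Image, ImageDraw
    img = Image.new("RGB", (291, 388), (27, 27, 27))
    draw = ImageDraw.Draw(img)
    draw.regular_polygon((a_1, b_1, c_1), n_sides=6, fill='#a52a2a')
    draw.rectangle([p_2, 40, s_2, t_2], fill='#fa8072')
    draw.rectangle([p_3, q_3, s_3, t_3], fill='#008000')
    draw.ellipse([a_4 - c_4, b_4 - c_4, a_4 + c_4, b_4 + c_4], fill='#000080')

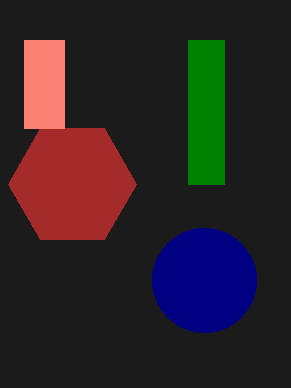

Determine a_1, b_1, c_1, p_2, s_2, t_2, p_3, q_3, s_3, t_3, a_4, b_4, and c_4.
a_1 = 72, b_1 = 184, c_1 = 64, p_2 = 24, s_2 = 64, t_2 = 128, p_3 = 188, q_3 = 40, s_3 = 224, t_3 = 184, a_4 = 204, b_4 = 280, c_4 = 52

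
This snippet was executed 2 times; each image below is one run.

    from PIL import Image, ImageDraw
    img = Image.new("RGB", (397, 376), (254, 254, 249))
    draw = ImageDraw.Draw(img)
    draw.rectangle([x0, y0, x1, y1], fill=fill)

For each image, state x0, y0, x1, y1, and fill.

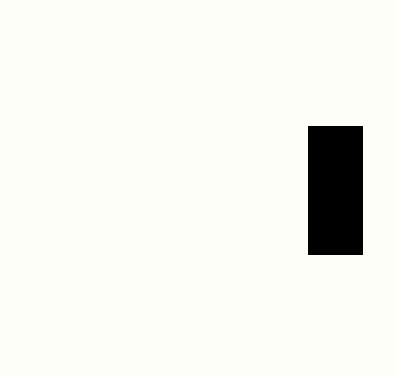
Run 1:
x0 = 308; y0 = 126; x1 = 362; y1 = 254; fill = 'black'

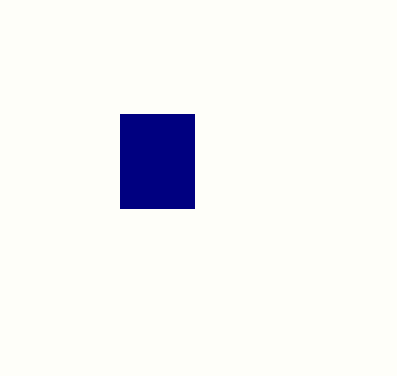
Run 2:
x0 = 120
y0 = 114
x1 = 194
y1 = 208
fill = 'navy'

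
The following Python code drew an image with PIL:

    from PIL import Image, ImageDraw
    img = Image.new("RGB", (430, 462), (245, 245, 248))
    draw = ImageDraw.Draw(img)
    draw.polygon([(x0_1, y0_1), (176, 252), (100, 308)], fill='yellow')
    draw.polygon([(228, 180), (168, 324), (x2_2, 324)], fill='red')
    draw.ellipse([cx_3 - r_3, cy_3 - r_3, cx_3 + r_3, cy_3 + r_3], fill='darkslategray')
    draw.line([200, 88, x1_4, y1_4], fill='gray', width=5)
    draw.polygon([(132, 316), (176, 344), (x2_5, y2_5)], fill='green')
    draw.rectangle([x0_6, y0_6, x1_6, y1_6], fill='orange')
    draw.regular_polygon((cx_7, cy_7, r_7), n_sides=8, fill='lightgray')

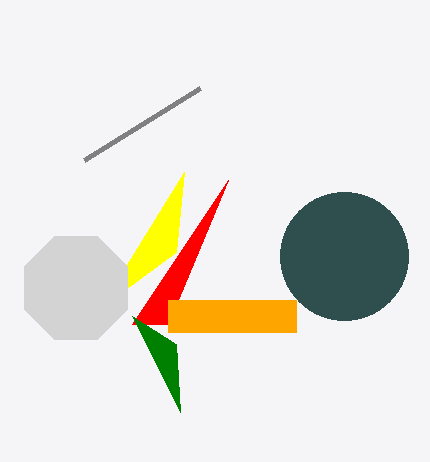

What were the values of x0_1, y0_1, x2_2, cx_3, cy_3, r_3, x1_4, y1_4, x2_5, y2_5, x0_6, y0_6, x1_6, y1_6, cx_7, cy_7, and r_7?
x0_1 = 184; y0_1 = 172; x2_2 = 132; cx_3 = 344; cy_3 = 256; r_3 = 64; x1_4 = 84; y1_4 = 160; x2_5 = 180; y2_5 = 412; x0_6 = 168; y0_6 = 300; x1_6 = 296; y1_6 = 332; cx_7 = 76; cy_7 = 288; r_7 = 56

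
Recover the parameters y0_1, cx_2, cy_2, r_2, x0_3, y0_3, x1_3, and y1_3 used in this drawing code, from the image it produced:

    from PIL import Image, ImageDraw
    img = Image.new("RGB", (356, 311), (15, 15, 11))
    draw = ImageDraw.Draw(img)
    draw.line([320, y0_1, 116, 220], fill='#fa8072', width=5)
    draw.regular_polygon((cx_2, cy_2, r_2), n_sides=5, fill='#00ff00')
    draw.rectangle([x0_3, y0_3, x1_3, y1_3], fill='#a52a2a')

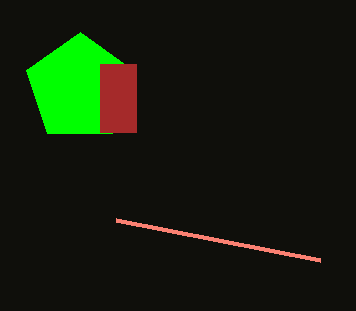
y0_1 = 260, cx_2 = 80, cy_2 = 88, r_2 = 56, x0_3 = 100, y0_3 = 64, x1_3 = 136, y1_3 = 132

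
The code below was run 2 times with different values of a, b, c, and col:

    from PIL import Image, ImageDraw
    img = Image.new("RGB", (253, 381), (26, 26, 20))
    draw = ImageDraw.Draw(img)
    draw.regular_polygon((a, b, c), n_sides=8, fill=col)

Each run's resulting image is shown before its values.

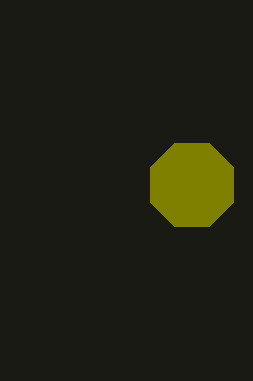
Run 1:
a = 192; b = 185; c = 45; col = 'olive'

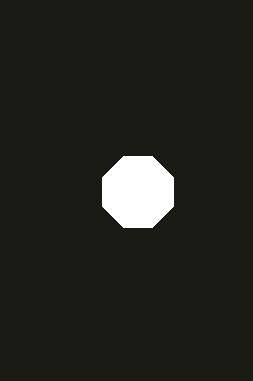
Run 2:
a = 138
b = 192
c = 38
col = 'white'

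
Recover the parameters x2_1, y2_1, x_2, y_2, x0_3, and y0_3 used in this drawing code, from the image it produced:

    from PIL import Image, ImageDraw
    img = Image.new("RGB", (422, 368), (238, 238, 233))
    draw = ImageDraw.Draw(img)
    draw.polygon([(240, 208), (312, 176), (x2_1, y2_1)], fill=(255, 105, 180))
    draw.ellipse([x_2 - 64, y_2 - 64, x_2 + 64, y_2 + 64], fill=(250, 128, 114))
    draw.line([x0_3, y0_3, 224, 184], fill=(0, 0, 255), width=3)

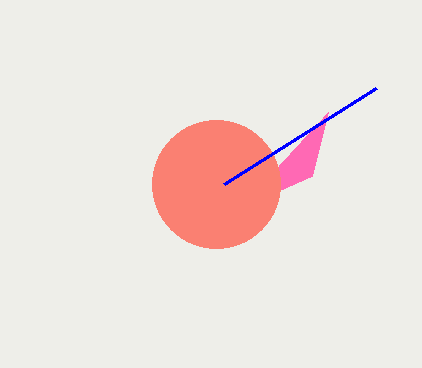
x2_1 = 328, y2_1 = 112, x_2 = 216, y_2 = 184, x0_3 = 376, y0_3 = 88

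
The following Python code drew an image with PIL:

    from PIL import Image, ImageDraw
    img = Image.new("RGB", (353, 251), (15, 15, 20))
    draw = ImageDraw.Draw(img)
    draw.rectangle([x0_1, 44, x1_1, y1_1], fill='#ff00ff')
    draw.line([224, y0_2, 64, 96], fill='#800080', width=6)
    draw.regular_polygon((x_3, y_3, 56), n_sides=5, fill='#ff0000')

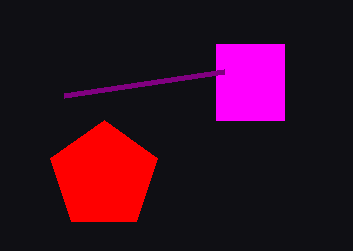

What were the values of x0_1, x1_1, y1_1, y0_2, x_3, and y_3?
x0_1 = 216; x1_1 = 284; y1_1 = 120; y0_2 = 72; x_3 = 104; y_3 = 176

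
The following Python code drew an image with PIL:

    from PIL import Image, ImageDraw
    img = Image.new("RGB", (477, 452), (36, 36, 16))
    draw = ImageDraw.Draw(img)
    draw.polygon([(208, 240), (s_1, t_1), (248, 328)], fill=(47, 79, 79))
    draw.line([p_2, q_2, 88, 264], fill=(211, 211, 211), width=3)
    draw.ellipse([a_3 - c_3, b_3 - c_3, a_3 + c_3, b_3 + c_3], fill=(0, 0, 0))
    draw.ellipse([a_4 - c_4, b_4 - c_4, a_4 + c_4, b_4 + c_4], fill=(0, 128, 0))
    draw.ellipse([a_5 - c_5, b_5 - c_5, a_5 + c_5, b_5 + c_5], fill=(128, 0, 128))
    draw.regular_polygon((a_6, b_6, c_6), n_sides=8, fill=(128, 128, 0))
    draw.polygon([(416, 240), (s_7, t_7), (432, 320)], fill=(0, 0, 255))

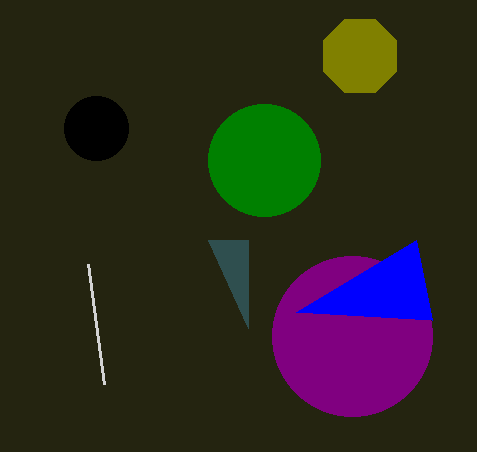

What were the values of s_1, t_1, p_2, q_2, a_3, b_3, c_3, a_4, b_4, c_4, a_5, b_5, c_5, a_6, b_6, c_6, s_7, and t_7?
s_1 = 248, t_1 = 240, p_2 = 104, q_2 = 384, a_3 = 96, b_3 = 128, c_3 = 32, a_4 = 264, b_4 = 160, c_4 = 56, a_5 = 352, b_5 = 336, c_5 = 80, a_6 = 360, b_6 = 56, c_6 = 40, s_7 = 296, t_7 = 312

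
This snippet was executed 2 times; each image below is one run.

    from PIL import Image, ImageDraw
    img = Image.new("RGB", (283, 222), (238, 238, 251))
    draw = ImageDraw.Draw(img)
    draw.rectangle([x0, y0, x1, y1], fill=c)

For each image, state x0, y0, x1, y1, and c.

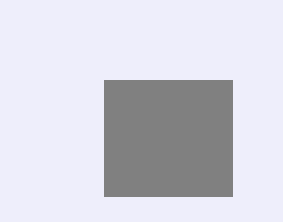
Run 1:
x0 = 104
y0 = 80
x1 = 232
y1 = 196
c = 'gray'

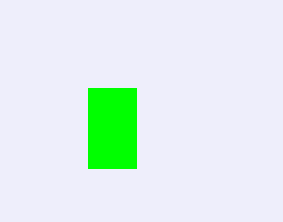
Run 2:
x0 = 88, y0 = 88, x1 = 136, y1 = 168, c = 'lime'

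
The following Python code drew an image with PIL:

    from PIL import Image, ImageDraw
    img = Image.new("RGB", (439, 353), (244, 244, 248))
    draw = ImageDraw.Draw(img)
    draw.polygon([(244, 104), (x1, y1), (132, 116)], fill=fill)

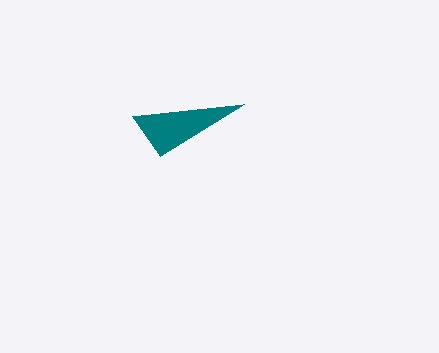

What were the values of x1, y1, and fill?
x1 = 160; y1 = 156; fill = 'teal'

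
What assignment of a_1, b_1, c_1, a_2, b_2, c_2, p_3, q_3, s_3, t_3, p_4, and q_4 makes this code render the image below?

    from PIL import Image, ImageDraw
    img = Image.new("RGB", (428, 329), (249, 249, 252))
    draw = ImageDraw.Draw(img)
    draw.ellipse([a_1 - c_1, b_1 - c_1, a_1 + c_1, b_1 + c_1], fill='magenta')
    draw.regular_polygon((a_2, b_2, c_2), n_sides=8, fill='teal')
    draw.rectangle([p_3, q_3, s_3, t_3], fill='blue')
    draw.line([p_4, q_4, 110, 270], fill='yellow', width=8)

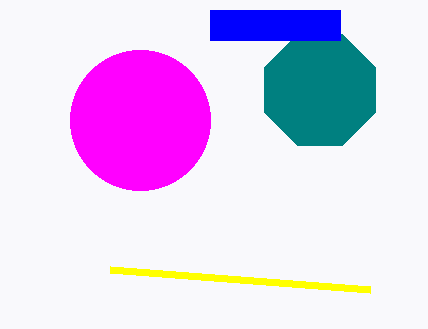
a_1 = 140
b_1 = 120
c_1 = 70
a_2 = 320
b_2 = 90
c_2 = 60
p_3 = 210
q_3 = 10
s_3 = 340
t_3 = 40
p_4 = 370
q_4 = 290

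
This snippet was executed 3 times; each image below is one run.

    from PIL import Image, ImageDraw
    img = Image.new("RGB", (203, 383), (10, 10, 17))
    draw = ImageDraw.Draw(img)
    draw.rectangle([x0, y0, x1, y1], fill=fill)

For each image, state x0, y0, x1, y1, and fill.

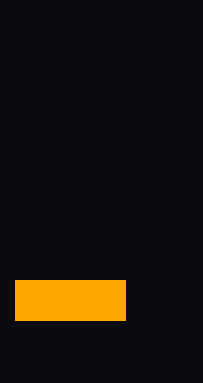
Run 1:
x0 = 15, y0 = 280, x1 = 125, y1 = 320, fill = 'orange'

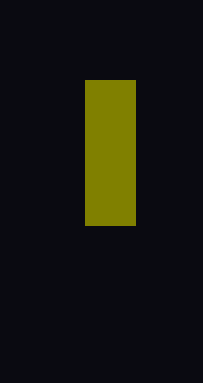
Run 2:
x0 = 85, y0 = 80, x1 = 135, y1 = 225, fill = 'olive'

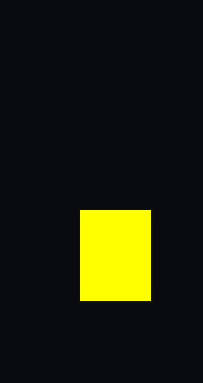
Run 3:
x0 = 80
y0 = 210
x1 = 150
y1 = 300
fill = 'yellow'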